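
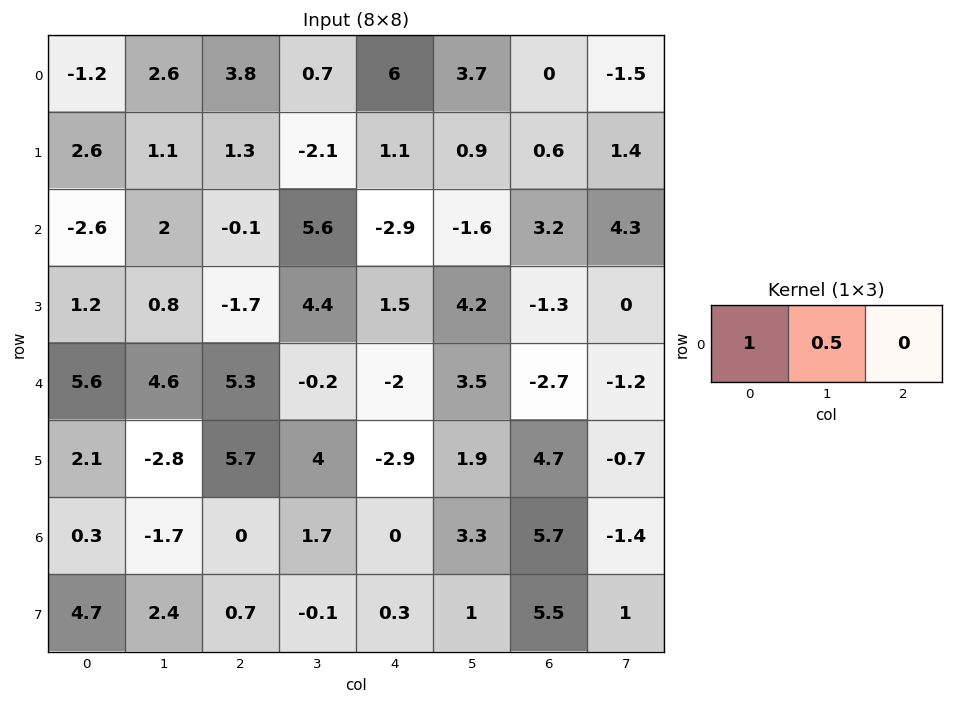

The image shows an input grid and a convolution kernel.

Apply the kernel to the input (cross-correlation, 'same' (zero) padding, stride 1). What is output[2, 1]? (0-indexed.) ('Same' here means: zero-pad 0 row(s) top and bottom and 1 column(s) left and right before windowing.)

-1.6

The receptive field on the zero-padded input at this output position is [-2.6 2 -0.1]. Elementwise product with the kernel and sum: -2.6·1 + 2·0.5.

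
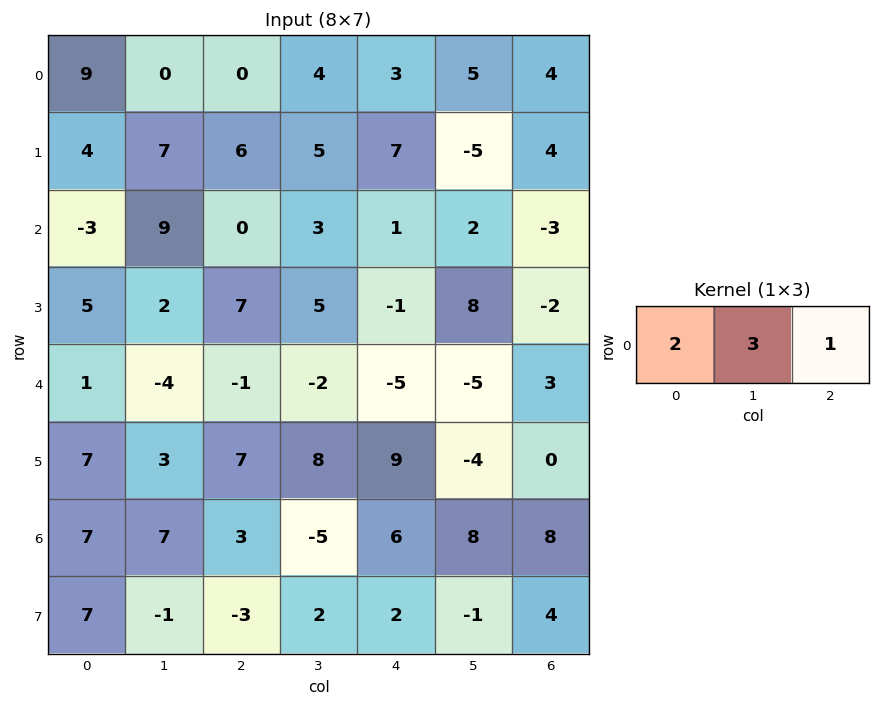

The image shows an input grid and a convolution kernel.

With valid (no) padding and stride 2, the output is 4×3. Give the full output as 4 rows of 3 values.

18 15 25
21 10 5
-11 -13 -22
38 -3 44

Output[0,0]: The receptive field on the input at this output position is [9 0 0]. Elementwise product with the kernel and sum: 9·2 + 0·3 + 0·1.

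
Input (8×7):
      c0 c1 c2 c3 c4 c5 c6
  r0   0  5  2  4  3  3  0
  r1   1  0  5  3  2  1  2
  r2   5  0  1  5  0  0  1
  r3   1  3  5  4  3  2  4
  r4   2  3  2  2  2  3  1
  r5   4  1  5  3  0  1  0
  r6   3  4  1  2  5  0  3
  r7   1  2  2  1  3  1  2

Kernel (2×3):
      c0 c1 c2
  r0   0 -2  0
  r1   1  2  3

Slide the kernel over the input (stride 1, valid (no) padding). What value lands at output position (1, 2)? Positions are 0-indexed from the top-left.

5

The receptive field on the input at this output position is [5 3 2 / 1 5 0]. Elementwise product with the kernel and sum: 3·-2 + 1·1 + 5·2 + 0·3.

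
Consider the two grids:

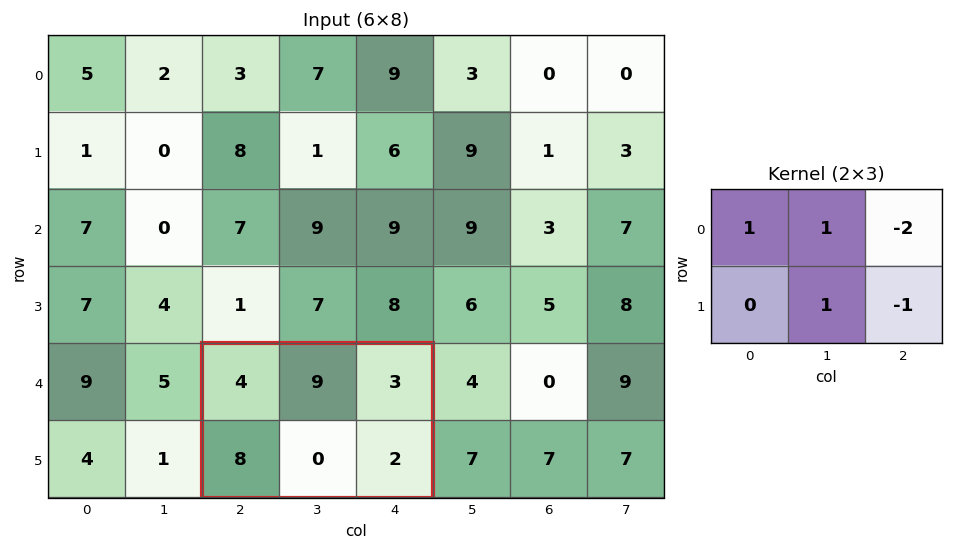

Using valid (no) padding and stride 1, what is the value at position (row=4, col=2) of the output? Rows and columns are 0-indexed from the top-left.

The receptive field on the input at this output position is [4 9 3 / 8 0 2]. Elementwise product with the kernel and sum: 4·1 + 9·1 + 3·-2 + 0·1 + 2·-1.

5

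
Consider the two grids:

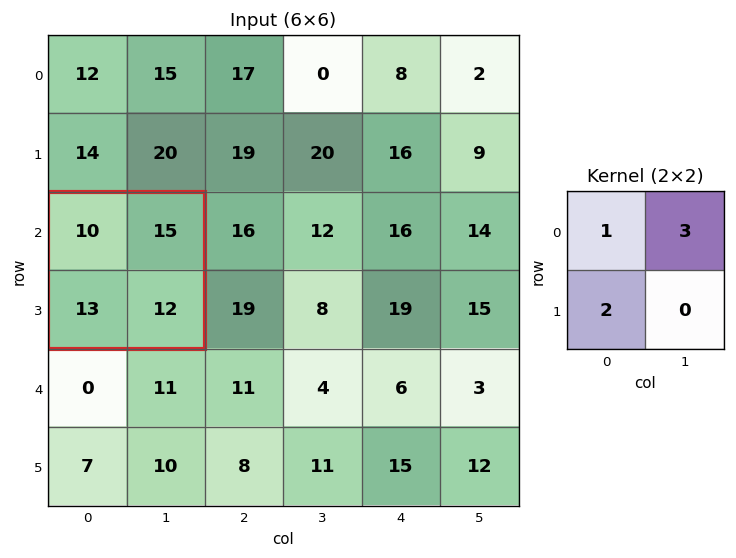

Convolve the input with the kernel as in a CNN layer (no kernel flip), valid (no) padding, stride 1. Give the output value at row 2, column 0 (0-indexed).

81

The receptive field on the input at this output position is [10 15 / 13 12]. Elementwise product with the kernel and sum: 10·1 + 15·3 + 13·2.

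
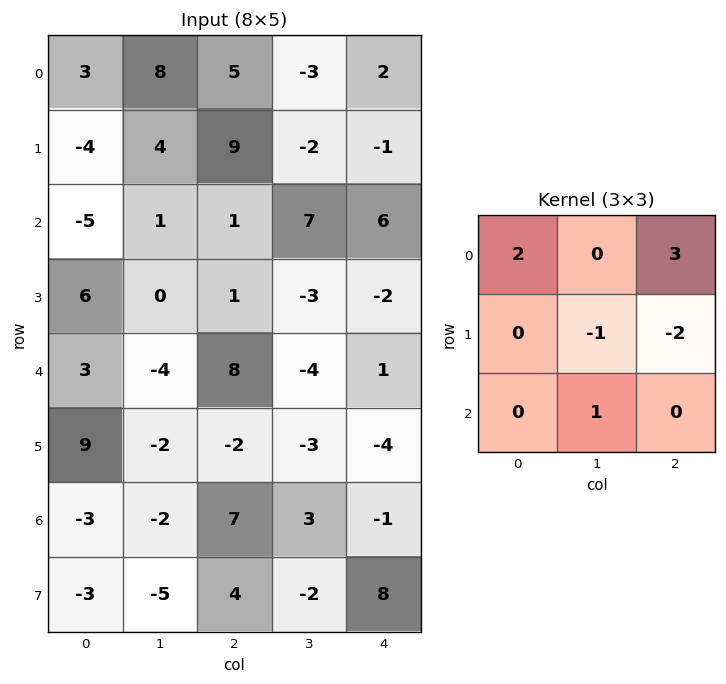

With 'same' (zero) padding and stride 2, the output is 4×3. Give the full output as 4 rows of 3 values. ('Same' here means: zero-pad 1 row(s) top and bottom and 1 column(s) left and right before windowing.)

-23 10 -3
21 -12 -12
14 -11 -11
-2 -22 3

Output[0,0]: The receptive field on the zero-padded input at this output position is [0 0 0 / 0 3 8 / 0 -4 4]. Elementwise product with the kernel and sum: 0·2 + 0·3 + 3·-1 + 8·-2 + -4·1.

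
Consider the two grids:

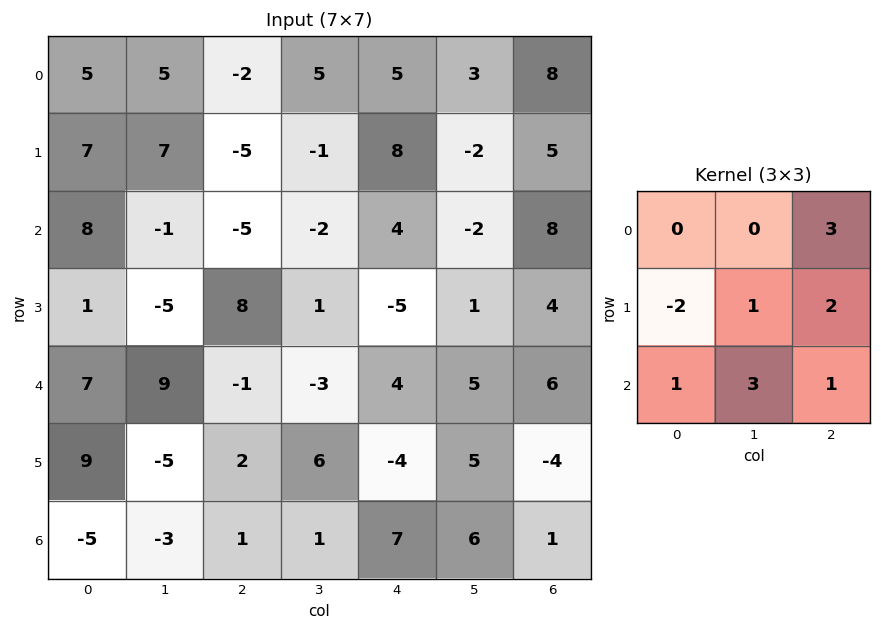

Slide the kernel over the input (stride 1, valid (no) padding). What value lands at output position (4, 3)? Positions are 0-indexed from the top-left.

37

The receptive field on the input at this output position is [-3 4 5 / 6 -4 5 / 1 7 6]. Elementwise product with the kernel and sum: 5·3 + 6·-2 + -4·1 + 5·2 + 1·1 + 7·3 + 6·1.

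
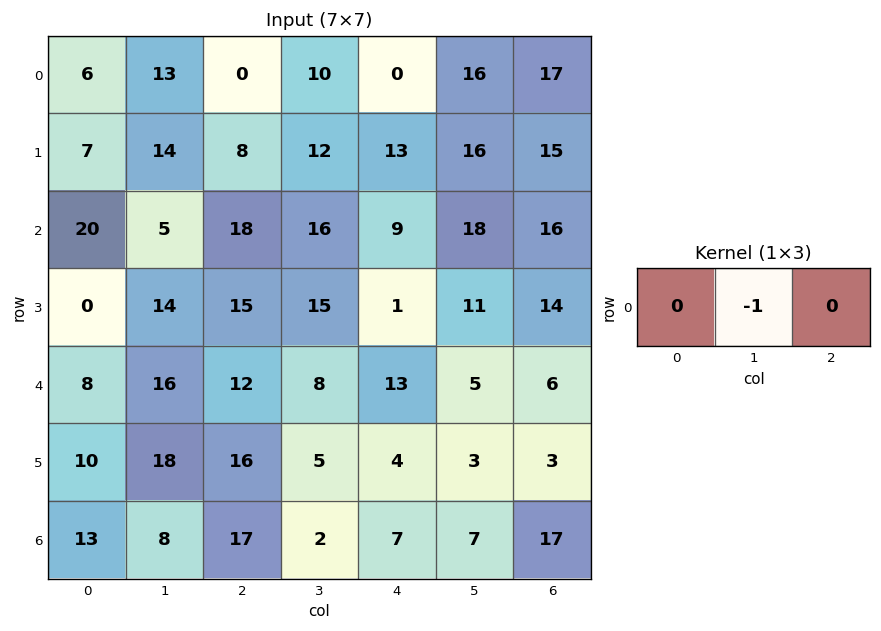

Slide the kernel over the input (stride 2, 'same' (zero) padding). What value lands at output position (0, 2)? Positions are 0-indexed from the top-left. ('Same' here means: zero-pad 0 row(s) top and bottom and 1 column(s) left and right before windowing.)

0

The receptive field on the zero-padded input at this output position is [10 0 16]. Elementwise product with the kernel and sum: 0·-1.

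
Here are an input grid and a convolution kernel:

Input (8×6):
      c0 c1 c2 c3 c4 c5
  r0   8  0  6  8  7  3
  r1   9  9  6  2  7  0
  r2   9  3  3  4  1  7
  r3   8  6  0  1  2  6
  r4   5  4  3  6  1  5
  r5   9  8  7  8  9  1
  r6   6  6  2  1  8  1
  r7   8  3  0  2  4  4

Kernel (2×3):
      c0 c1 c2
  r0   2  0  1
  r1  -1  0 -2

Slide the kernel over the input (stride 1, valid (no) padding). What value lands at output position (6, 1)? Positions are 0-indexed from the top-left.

6

The receptive field on the input at this output position is [6 2 1 / 3 0 2]. Elementwise product with the kernel and sum: 6·2 + 1·1 + 3·-1 + 2·-2.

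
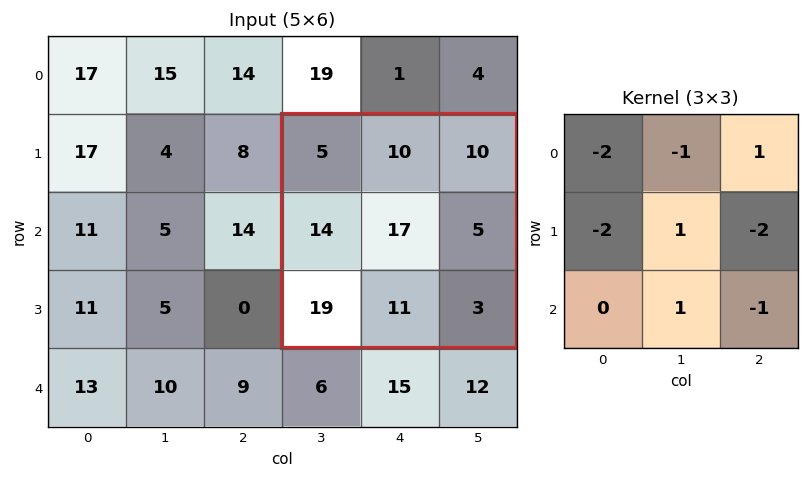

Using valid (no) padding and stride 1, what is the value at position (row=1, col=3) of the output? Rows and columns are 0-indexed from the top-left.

-23

The receptive field on the input at this output position is [5 10 10 / 14 17 5 / 19 11 3]. Elementwise product with the kernel and sum: 5·-2 + 10·-1 + 10·1 + 14·-2 + 17·1 + 5·-2 + 11·1 + 3·-1.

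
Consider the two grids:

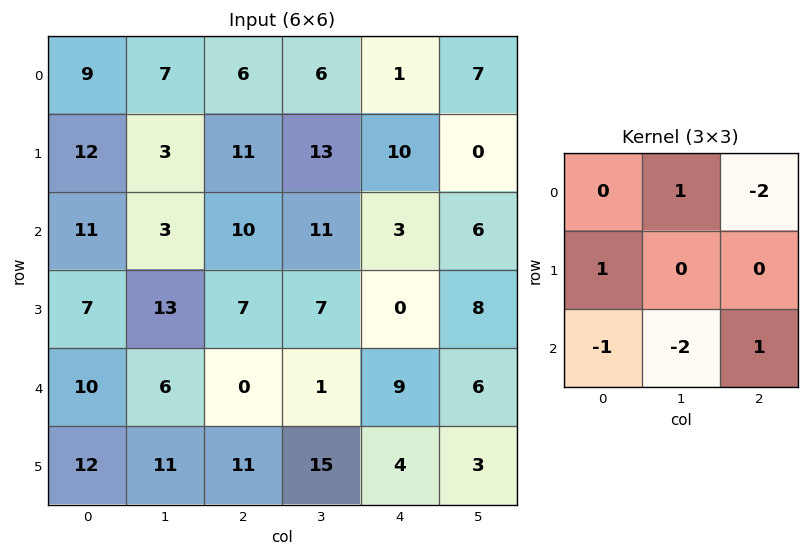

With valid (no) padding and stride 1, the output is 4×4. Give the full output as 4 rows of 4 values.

Output[0,0]: The receptive field on the input at this output position is [9 7 6 / 12 3 11 / 11 3 10]. Elementwise product with the kernel and sum: 7·1 + 6·-2 + 12·1 + 11·-1 + 3·-2 + 10·1.

0 -15 -14 -11
-34 -32 -18 22
-32 -4 19 -15
-14 -19 -30 -35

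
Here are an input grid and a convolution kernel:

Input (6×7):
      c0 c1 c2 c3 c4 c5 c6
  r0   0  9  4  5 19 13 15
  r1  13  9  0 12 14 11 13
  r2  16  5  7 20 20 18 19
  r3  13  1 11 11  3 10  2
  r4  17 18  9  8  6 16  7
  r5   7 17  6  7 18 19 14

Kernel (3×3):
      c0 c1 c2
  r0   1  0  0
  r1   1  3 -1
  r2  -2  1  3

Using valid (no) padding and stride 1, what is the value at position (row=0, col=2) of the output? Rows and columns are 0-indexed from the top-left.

92

The receptive field on the input at this output position is [4 5 19 / 0 12 14 / 7 20 20]. Elementwise product with the kernel and sum: 4·1 + 0·1 + 12·3 + 14·-1 + 7·-2 + 20·1 + 20·3.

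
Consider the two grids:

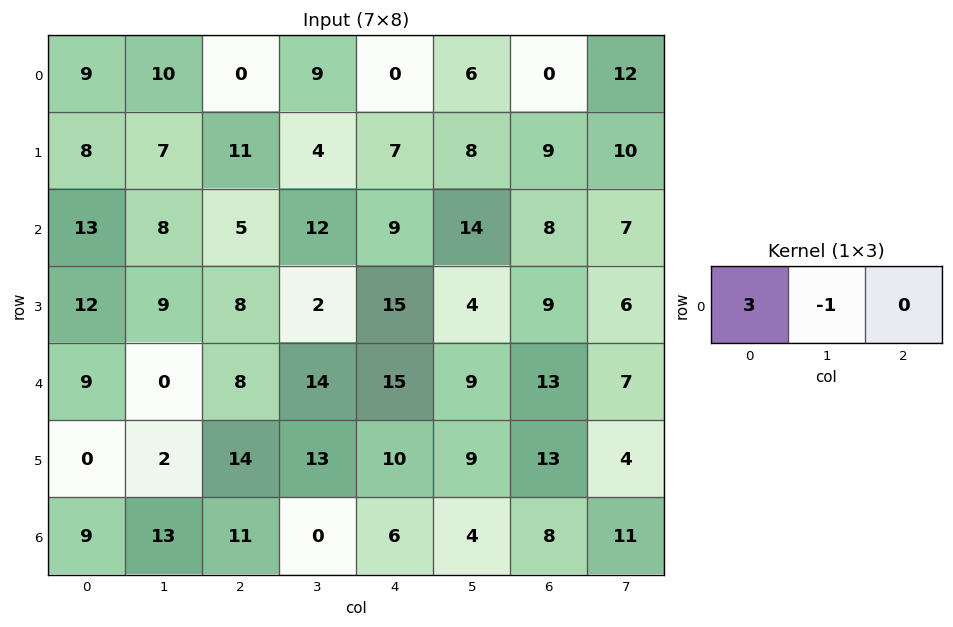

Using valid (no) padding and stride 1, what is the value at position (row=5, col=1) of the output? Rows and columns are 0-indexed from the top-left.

The receptive field on the input at this output position is [2 14 13]. Elementwise product with the kernel and sum: 2·3 + 14·-1.

-8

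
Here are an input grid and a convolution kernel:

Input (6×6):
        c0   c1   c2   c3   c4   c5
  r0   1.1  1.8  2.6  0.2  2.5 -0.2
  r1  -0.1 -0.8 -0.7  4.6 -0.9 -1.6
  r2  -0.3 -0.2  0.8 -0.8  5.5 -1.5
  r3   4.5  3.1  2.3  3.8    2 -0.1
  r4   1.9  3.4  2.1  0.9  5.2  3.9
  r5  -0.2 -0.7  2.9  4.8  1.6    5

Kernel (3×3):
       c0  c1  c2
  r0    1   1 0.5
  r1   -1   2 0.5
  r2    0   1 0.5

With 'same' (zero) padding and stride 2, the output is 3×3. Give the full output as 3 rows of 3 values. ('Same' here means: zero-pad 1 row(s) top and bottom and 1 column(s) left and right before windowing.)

Output[0,0]: The receptive field on the zero-padded input at this output position is [0 0 0 / 0 1.1 1.8 / 0 -0.1 -0.8]. Elementwise product with the kernel and sum: 0·1 + 0·1 + 0·0.5 + 0·-1 + 1.1·2 + 1.8·0.5 + -0.1·1 + -0.8·0.5.

2.6 5.1 3
4.85 6.4 15.9
11 13.85 21.3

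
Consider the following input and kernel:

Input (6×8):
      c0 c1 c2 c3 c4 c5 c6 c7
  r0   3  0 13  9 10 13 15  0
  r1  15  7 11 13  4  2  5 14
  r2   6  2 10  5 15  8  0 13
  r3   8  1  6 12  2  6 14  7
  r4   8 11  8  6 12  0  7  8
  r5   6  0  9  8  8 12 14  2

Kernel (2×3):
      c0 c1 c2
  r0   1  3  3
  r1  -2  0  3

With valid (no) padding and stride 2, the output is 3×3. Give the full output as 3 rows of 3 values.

Output[0,0]: The receptive field on the input at this output position is [3 0 13 / 15 7 11]. Elementwise product with the kernel and sum: 3·1 + 0·3 + 13·3 + 15·-2 + 11·3.
Output[0,1]: The receptive field on the input at this output position is [13 9 10 / 11 13 4]. Elementwise product with the kernel and sum: 13·1 + 9·3 + 10·3 + 11·-2 + 4·3.

45 60 101
44 64 77
80 68 59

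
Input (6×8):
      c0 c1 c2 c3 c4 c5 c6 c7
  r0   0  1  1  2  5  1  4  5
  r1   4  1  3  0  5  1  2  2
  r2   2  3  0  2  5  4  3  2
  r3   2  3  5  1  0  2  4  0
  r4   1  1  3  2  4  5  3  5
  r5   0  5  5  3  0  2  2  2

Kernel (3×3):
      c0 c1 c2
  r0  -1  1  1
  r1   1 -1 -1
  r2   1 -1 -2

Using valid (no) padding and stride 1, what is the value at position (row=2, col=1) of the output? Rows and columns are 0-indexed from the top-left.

The receptive field on the input at this output position is [3 0 2 / 3 5 1 / 1 3 2]. Elementwise product with the kernel and sum: 3·-1 + 0·1 + 2·1 + 3·1 + 5·-1 + 1·-1 + 1·1 + 3·-1 + 2·-2.

-10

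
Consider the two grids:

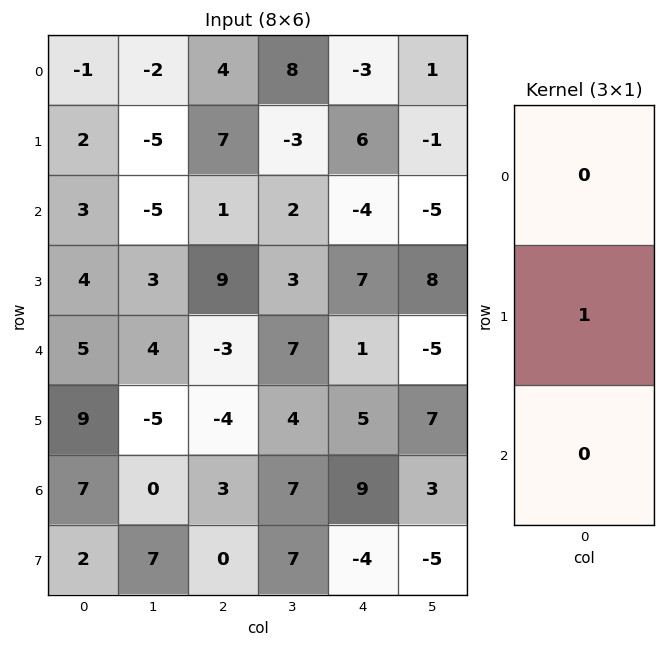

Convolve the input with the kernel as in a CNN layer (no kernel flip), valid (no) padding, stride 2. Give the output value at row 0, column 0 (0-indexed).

The receptive field on the input at this output position is [-1 / 2 / 3]. Elementwise product with the kernel and sum: 2·1.

2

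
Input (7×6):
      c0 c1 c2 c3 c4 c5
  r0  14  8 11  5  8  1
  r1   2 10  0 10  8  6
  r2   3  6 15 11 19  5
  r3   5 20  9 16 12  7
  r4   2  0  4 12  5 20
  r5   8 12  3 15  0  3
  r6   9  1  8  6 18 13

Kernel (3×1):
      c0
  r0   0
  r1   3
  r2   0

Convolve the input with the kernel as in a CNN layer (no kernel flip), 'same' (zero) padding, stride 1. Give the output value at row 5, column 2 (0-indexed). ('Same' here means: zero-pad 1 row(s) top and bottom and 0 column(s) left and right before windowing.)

9

The receptive field on the zero-padded input at this output position is [4 / 3 / 8]. Elementwise product with the kernel and sum: 3·3.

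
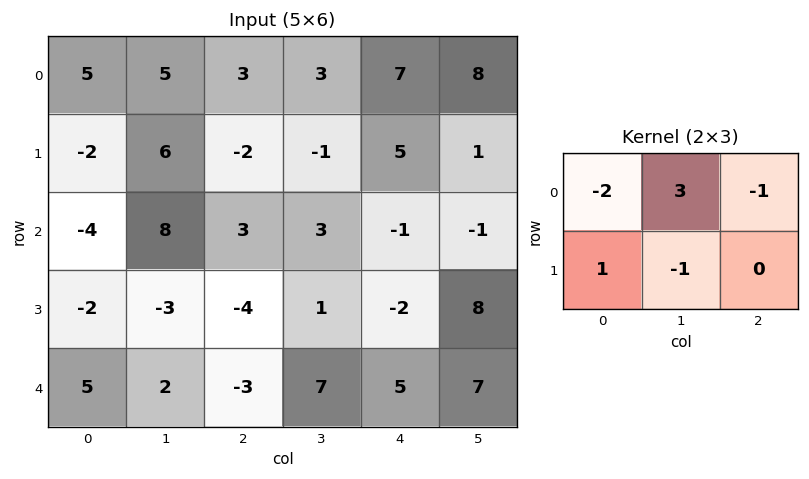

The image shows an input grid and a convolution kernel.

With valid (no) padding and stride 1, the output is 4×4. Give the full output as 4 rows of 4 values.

-6 4 -5 1
12 -12 -4 20
30 -9 -1 -5
2 -2 3 -14

Output[0,0]: The receptive field on the input at this output position is [5 5 3 / -2 6 -2]. Elementwise product with the kernel and sum: 5·-2 + 5·3 + 3·-1 + -2·1 + 6·-1.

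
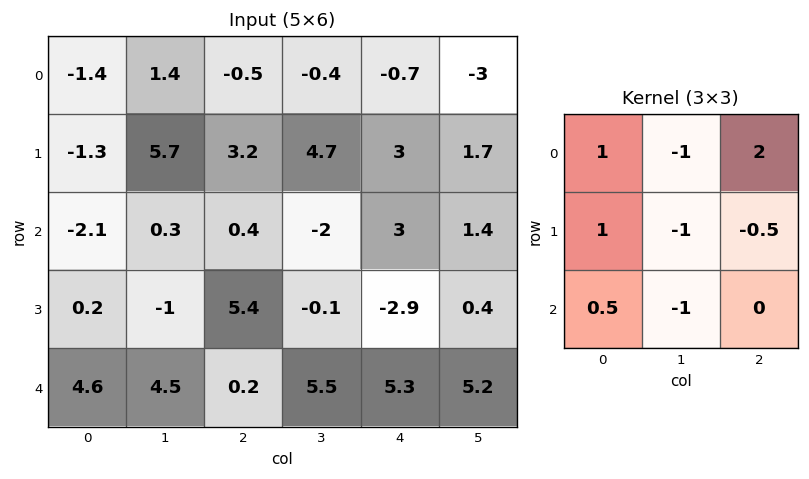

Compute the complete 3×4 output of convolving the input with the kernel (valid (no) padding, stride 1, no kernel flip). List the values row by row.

Output[0,0]: The receptive field on the input at this output position is [-1.4 1.4 -0.5 / -1.3 5.7 3.2 / -2.1 0.3 0.4]. Elementwise product with the kernel and sum: -1.4·1 + 1.4·-1 + -0.5·2 + -1.3·1 + 5.7·-1 + 3.2·-0.5 + -2.1·0.5 + 0.3·-1.
Output[0,1]: The receptive field on the input at this output position is [1.4 -0.5 -0.4 / 5.7 3.2 4.7 / 0.3 0.4 -2]. Elementwise product with the kernel and sum: 1.4·1 + -0.5·-1 + -0.4·2 + 5.7·1 + 3.2·-1 + 4.7·-0.5 + 0.3·0.5 + 0.4·-1.

-13.75 1 -2.3 -8.85
-2.1 6.9 8.2 2.25
-5.3 -8.4 9.95 -2.15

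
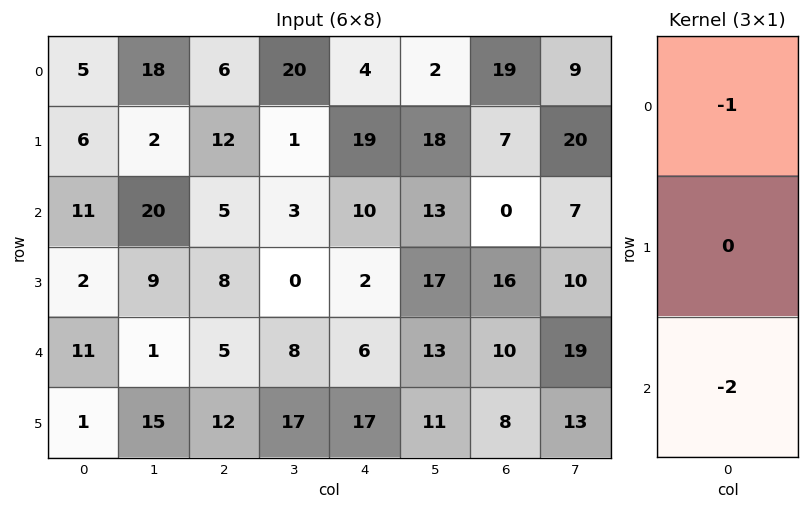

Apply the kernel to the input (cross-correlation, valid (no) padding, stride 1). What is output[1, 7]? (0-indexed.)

The receptive field on the input at this output position is [20 / 7 / 10]. Elementwise product with the kernel and sum: 20·-1 + 10·-2.

-40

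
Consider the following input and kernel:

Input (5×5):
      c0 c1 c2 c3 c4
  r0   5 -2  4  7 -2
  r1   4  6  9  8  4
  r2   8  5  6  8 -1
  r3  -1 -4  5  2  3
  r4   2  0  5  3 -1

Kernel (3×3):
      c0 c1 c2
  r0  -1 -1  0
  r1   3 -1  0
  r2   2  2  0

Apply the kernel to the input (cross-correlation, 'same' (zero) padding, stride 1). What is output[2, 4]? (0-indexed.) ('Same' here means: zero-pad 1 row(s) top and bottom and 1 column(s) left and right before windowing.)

The receptive field on the zero-padded input at this output position is [8 4 0 / 8 -1 0 / 2 3 0]. Elementwise product with the kernel and sum: 8·-1 + 4·-1 + 8·3 + -1·-1 + 2·2 + 3·2.

23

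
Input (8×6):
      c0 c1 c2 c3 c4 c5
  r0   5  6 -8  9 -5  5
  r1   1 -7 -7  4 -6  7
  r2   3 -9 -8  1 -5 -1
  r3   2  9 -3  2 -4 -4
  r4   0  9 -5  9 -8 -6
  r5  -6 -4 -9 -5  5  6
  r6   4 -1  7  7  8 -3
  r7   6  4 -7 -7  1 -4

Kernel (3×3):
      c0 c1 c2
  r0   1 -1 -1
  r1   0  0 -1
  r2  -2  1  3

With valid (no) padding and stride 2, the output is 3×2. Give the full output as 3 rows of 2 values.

Output[0,0]: The receptive field on the input at this output position is [5 6 -8 / 1 -7 -7 / 3 -9 -8]. Elementwise product with the kernel and sum: 5·1 + 6·-1 + -8·-1 + -7·-1 + 3·-2 + -9·1 + -8·3.

-25 -4
17 -5
17 6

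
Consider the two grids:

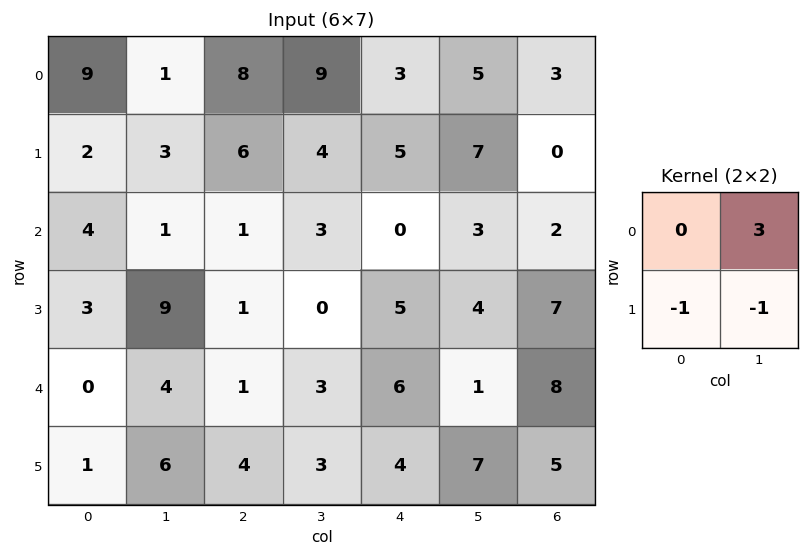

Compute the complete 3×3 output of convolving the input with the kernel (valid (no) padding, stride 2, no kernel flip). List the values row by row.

-2 17 3
-9 8 0
5 2 -8

Output[0,0]: The receptive field on the input at this output position is [9 1 / 2 3]. Elementwise product with the kernel and sum: 1·3 + 2·-1 + 3·-1.
Output[0,1]: The receptive field on the input at this output position is [8 9 / 6 4]. Elementwise product with the kernel and sum: 9·3 + 6·-1 + 4·-1.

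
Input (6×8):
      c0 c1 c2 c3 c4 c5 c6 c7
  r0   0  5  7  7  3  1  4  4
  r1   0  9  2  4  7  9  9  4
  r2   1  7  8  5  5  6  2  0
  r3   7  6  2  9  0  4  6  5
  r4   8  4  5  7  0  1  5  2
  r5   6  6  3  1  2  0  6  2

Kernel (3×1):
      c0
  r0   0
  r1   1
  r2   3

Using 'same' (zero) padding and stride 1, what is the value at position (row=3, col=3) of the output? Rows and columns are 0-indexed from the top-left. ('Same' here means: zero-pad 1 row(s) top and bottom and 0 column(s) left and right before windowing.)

The receptive field on the zero-padded input at this output position is [5 / 9 / 7]. Elementwise product with the kernel and sum: 9·1 + 7·3.

30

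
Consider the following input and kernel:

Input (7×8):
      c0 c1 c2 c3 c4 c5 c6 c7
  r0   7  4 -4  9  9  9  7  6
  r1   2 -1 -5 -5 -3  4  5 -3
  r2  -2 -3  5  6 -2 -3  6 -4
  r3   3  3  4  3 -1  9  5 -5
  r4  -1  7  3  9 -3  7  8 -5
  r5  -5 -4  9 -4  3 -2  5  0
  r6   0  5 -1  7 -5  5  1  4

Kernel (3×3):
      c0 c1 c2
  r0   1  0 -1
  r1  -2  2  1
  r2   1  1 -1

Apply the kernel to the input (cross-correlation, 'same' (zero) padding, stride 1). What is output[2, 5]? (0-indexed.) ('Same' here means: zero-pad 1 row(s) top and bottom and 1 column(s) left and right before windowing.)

-1

The receptive field on the zero-padded input at this output position is [-3 4 5 / -2 -3 6 / -1 9 5]. Elementwise product with the kernel and sum: -3·1 + 5·-1 + -2·-2 + -3·2 + 6·1 + -1·1 + 9·1 + 5·-1.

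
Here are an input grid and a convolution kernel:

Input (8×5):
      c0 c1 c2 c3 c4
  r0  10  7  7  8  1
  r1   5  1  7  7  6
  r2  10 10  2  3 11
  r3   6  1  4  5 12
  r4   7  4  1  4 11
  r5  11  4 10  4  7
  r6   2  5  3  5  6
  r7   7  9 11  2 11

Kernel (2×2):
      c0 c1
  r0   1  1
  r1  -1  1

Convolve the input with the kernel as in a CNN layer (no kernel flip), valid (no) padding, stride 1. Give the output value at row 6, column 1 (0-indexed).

10

The receptive field on the input at this output position is [5 3 / 9 11]. Elementwise product with the kernel and sum: 5·1 + 3·1 + 9·-1 + 11·1.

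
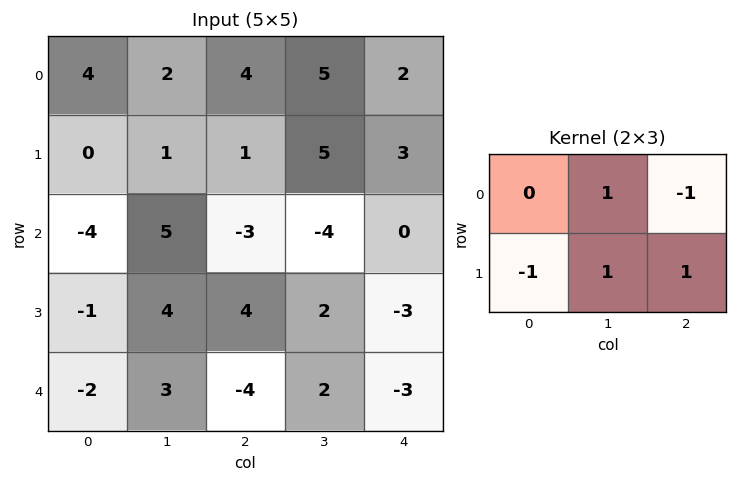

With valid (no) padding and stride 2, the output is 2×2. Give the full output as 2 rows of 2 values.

0 10
17 -9

Output[0,0]: The receptive field on the input at this output position is [4 2 4 / 0 1 1]. Elementwise product with the kernel and sum: 2·1 + 4·-1 + 0·-1 + 1·1 + 1·1.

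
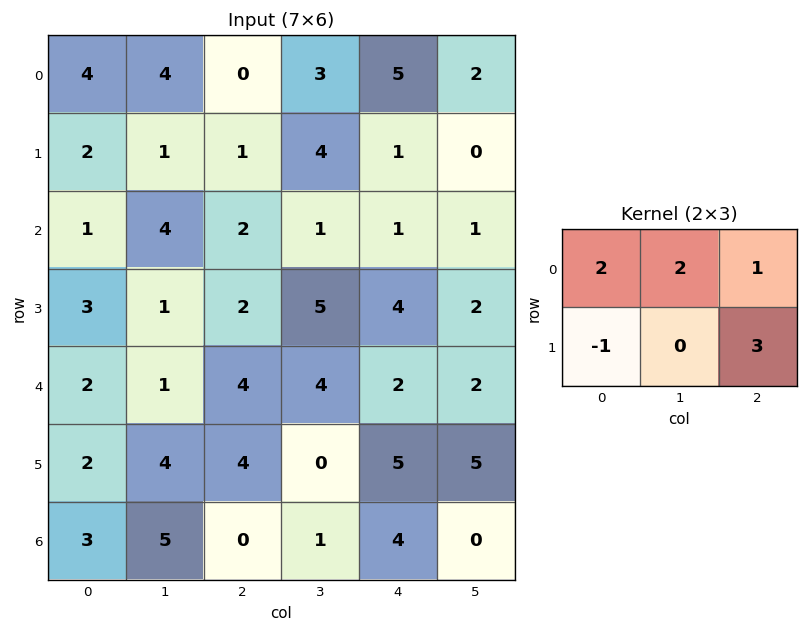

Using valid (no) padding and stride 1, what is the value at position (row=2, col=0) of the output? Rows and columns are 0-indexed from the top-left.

The receptive field on the input at this output position is [1 4 2 / 3 1 2]. Elementwise product with the kernel and sum: 1·2 + 4·2 + 2·1 + 3·-1 + 2·3.

15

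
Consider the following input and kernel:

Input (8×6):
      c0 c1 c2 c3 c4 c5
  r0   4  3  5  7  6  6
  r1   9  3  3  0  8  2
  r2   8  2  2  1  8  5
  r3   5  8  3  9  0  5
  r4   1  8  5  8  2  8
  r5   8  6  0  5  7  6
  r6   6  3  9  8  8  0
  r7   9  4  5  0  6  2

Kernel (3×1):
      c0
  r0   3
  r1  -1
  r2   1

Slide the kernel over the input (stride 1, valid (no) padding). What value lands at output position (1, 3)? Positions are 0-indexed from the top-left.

8

The receptive field on the input at this output position is [0 / 1 / 9]. Elementwise product with the kernel and sum: 0·3 + 1·-1 + 9·1.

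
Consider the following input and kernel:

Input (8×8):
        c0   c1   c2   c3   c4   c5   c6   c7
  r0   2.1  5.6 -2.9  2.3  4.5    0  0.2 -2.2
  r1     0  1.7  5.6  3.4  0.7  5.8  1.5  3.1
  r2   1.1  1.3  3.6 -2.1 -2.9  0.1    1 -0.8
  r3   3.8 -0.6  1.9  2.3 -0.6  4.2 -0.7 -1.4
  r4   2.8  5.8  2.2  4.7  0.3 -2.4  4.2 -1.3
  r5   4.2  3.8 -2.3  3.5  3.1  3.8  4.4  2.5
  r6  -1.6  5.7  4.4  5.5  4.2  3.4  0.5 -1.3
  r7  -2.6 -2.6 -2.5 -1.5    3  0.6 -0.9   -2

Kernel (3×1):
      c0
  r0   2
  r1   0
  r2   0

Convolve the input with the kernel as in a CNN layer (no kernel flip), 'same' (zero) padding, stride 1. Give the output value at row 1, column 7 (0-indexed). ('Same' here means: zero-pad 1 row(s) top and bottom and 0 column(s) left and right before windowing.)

-4.4

The receptive field on the zero-padded input at this output position is [-2.2 / 3.1 / -0.8]. Elementwise product with the kernel and sum: -2.2·2.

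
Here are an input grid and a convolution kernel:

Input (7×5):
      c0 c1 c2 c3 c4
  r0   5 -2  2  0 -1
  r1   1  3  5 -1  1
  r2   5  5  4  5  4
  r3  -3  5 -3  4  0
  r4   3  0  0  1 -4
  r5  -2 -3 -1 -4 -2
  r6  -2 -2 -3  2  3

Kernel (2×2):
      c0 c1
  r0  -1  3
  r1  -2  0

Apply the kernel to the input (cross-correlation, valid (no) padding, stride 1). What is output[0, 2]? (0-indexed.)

-12

The receptive field on the input at this output position is [2 0 / 5 -1]. Elementwise product with the kernel and sum: 2·-1 + 0·3 + 5·-2.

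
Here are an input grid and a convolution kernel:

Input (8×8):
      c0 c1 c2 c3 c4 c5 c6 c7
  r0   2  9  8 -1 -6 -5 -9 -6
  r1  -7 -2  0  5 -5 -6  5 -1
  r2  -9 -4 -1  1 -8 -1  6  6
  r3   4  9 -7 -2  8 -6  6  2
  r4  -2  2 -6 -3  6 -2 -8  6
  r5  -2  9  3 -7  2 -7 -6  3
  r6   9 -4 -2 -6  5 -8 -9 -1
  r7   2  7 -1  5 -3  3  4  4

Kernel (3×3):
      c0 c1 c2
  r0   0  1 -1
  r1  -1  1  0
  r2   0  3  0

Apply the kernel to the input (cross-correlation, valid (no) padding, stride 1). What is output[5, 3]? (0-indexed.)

The receptive field on the input at this output position is [-7 2 -7 / -6 5 -8 / 5 -3 3]. Elementwise product with the kernel and sum: 2·1 + -7·-1 + -6·-1 + 5·1 + -3·3.

11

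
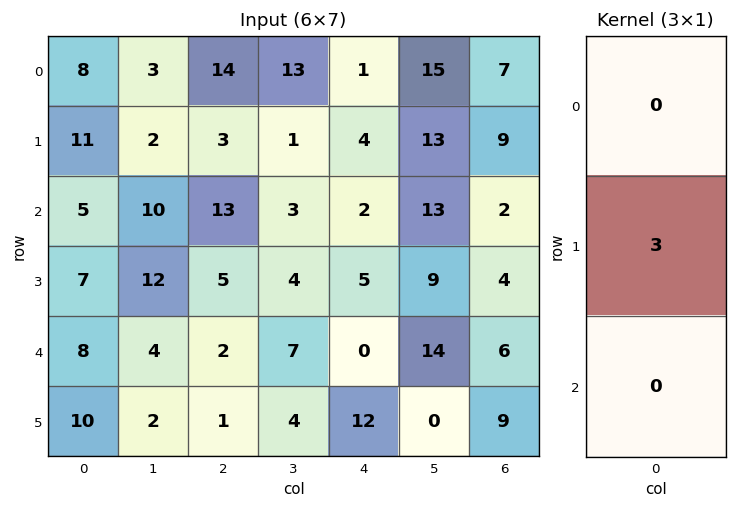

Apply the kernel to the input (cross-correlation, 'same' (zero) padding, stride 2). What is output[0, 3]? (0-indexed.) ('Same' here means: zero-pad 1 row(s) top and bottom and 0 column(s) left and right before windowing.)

The receptive field on the zero-padded input at this output position is [0 / 7 / 9]. Elementwise product with the kernel and sum: 7·3.

21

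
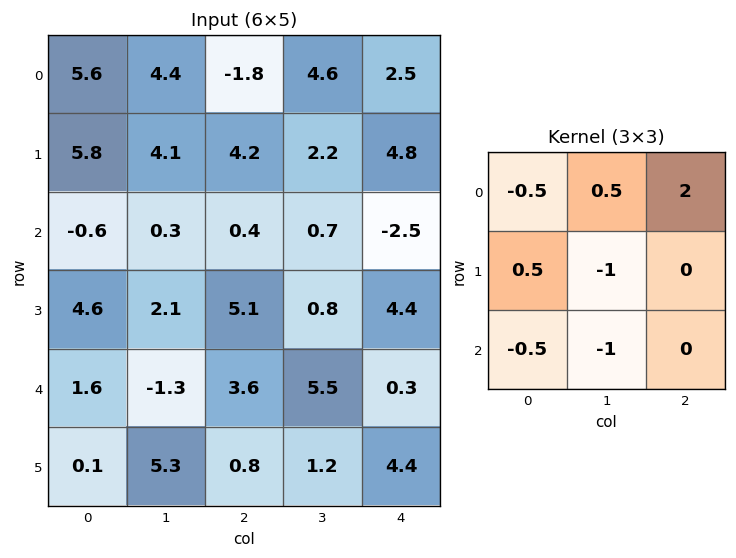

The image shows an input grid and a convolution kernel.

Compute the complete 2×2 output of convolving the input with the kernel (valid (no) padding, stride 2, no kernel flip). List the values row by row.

-5.4 7.2
1.95 -10.4

Output[0,0]: The receptive field on the input at this output position is [5.6 4.4 -1.8 / 5.8 4.1 4.2 / -0.6 0.3 0.4]. Elementwise product with the kernel and sum: 5.6·-0.5 + 4.4·0.5 + -1.8·2 + 5.8·0.5 + 4.1·-1 + -0.6·-0.5 + 0.3·-1.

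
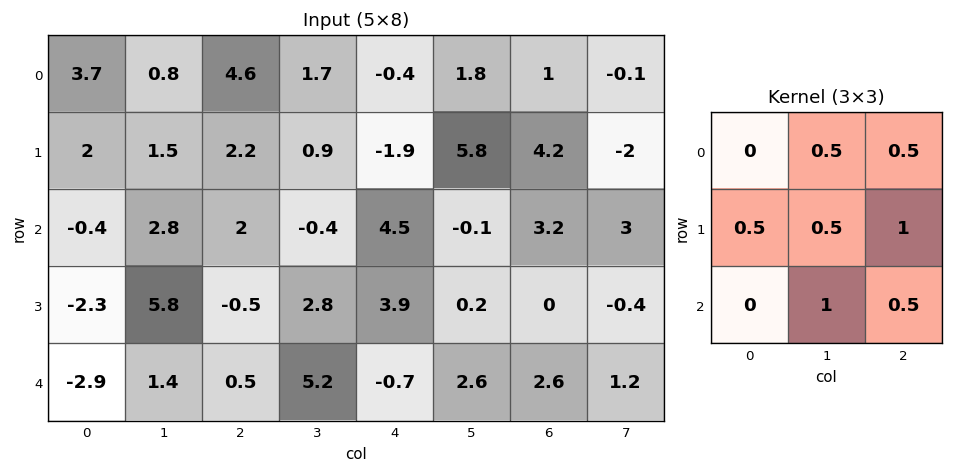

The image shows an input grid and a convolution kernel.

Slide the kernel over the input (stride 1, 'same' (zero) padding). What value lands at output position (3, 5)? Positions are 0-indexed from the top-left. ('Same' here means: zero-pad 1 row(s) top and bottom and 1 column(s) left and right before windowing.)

7.5

The receptive field on the zero-padded input at this output position is [4.5 -0.1 3.2 / 3.9 0.2 0 / -0.7 2.6 2.6]. Elementwise product with the kernel and sum: -0.1·0.5 + 3.2·0.5 + 3.9·0.5 + 0.2·0.5 + 0·1 + 2.6·1 + 2.6·0.5.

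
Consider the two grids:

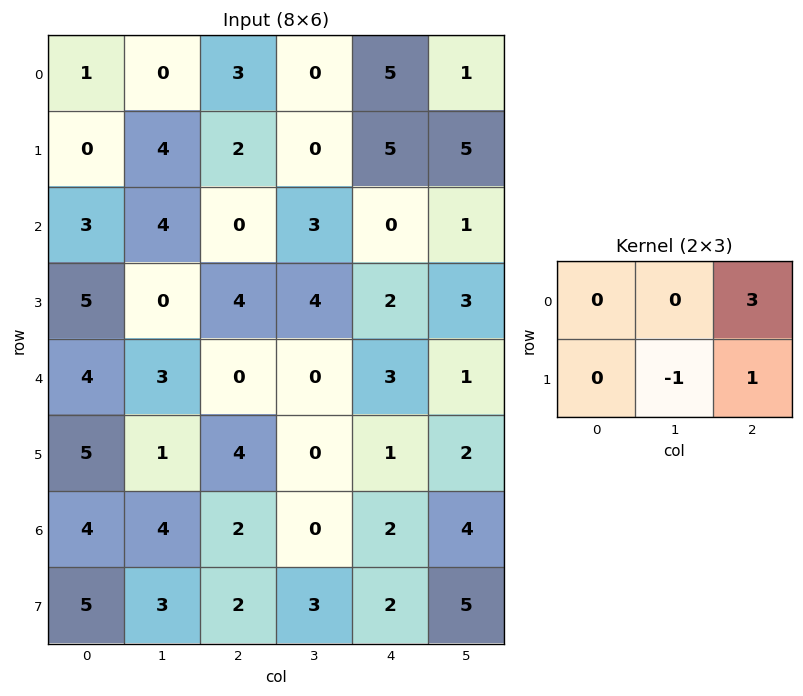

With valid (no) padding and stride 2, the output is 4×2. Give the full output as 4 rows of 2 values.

7 20
4 -2
3 10
5 5

Output[0,0]: The receptive field on the input at this output position is [1 0 3 / 0 4 2]. Elementwise product with the kernel and sum: 3·3 + 4·-1 + 2·1.
Output[0,1]: The receptive field on the input at this output position is [3 0 5 / 2 0 5]. Elementwise product with the kernel and sum: 5·3 + 0·-1 + 5·1.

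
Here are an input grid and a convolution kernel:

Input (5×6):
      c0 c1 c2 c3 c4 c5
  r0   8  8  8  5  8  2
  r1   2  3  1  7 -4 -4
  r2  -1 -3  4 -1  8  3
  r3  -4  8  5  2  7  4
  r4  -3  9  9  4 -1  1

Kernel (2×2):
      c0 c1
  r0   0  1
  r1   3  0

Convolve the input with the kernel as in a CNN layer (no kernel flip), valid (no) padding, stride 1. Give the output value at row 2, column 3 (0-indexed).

The receptive field on the input at this output position is [-1 8 / 2 7]. Elementwise product with the kernel and sum: 8·1 + 2·3.

14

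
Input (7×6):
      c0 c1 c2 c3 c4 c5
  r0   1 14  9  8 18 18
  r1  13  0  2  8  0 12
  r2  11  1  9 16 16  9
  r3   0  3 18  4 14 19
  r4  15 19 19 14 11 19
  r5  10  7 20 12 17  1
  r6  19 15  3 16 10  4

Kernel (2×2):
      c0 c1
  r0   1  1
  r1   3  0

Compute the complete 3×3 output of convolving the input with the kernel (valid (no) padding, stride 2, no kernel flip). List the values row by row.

54 23 36
12 79 67
64 93 81

Output[0,0]: The receptive field on the input at this output position is [1 14 / 13 0]. Elementwise product with the kernel and sum: 1·1 + 14·1 + 13·3.
Output[0,1]: The receptive field on the input at this output position is [9 8 / 2 8]. Elementwise product with the kernel and sum: 9·1 + 8·1 + 2·3.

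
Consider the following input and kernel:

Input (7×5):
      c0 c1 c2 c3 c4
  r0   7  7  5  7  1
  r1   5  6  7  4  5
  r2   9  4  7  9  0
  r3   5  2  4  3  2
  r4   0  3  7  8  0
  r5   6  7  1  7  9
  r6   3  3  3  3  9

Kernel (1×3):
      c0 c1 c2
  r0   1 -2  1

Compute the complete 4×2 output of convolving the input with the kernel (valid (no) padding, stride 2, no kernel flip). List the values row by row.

Output[0,0]: The receptive field on the input at this output position is [7 7 5]. Elementwise product with the kernel and sum: 7·1 + 7·-2 + 5·1.

-2 -8
8 -11
1 -9
0 6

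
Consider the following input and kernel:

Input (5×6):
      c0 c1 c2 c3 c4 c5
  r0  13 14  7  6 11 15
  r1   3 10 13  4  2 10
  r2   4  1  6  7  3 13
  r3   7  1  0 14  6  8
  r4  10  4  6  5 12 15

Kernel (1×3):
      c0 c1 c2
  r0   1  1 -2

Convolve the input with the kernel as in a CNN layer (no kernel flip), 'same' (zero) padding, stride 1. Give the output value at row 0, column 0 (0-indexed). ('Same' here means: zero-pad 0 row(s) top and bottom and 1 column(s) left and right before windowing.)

The receptive field on the zero-padded input at this output position is [0 13 14]. Elementwise product with the kernel and sum: 0·1 + 13·1 + 14·-2.

-15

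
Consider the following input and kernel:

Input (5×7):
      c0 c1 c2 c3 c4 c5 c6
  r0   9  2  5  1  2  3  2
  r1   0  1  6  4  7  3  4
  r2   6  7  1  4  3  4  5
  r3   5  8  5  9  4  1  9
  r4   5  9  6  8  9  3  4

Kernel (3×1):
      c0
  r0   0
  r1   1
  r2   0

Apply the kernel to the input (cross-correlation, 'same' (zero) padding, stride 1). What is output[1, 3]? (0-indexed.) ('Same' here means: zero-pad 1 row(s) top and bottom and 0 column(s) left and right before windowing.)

The receptive field on the zero-padded input at this output position is [1 / 4 / 4]. Elementwise product with the kernel and sum: 4·1.

4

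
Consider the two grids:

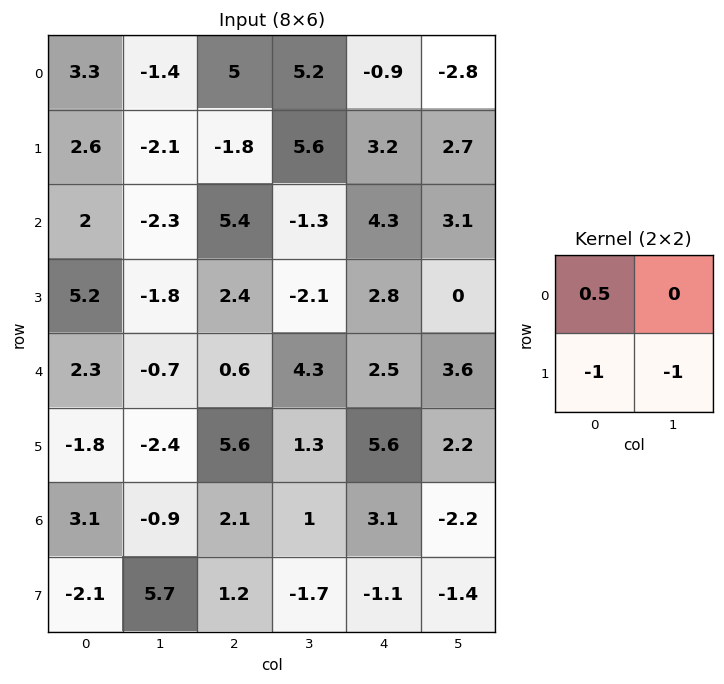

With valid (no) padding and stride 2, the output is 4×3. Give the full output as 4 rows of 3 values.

Output[0,0]: The receptive field on the input at this output position is [3.3 -1.4 / 2.6 -2.1]. Elementwise product with the kernel and sum: 3.3·0.5 + 2.6·-1 + -2.1·-1.
Output[0,1]: The receptive field on the input at this output position is [5 5.2 / -1.8 5.6]. Elementwise product with the kernel and sum: 5·0.5 + -1.8·-1 + 5.6·-1.

1.15 -1.3 -6.35
-2.4 2.4 -0.65
5.35 -6.6 -6.55
-2.05 1.55 4.05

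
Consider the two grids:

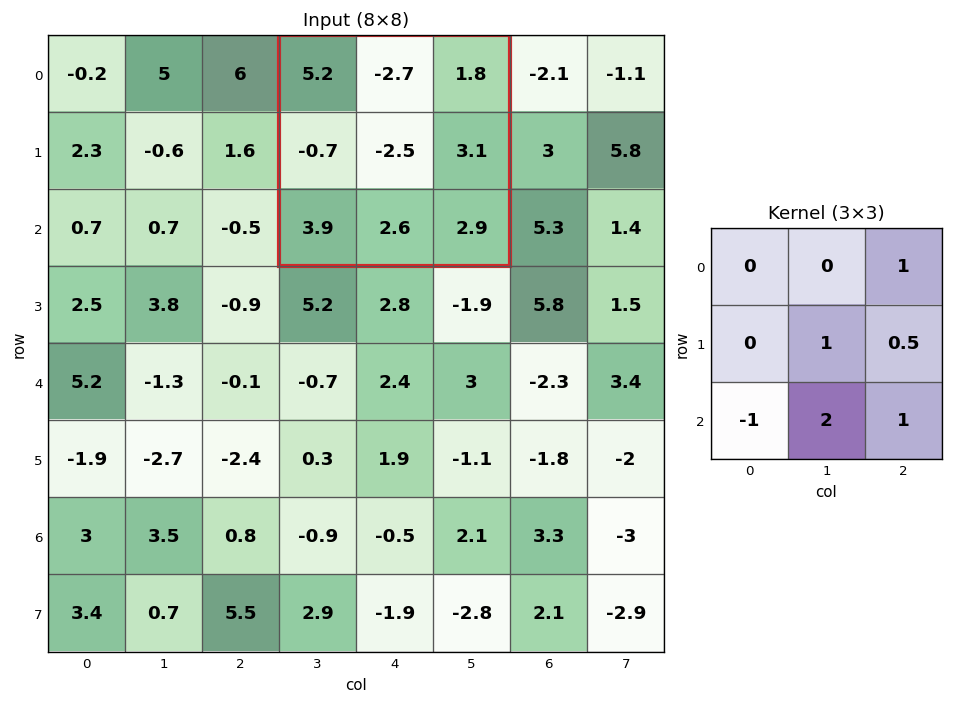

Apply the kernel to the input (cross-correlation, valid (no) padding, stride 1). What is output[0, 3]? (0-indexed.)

5.05

The receptive field on the input at this output position is [5.2 -2.7 1.8 / -0.7 -2.5 3.1 / 3.9 2.6 2.9]. Elementwise product with the kernel and sum: 1.8·1 + -2.5·1 + 3.1·0.5 + 3.9·-1 + 2.6·2 + 2.9·1.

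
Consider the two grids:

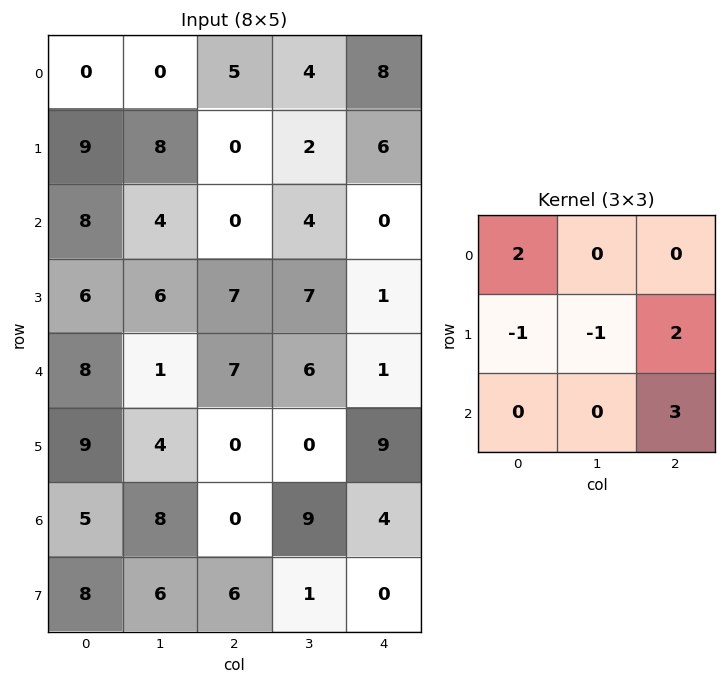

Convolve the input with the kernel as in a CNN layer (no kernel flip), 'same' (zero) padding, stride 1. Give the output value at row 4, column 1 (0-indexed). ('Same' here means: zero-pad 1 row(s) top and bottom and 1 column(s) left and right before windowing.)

The receptive field on the zero-padded input at this output position is [6 6 7 / 8 1 7 / 9 4 0]. Elementwise product with the kernel and sum: 6·2 + 8·-1 + 1·-1 + 7·2 + 0·3.

17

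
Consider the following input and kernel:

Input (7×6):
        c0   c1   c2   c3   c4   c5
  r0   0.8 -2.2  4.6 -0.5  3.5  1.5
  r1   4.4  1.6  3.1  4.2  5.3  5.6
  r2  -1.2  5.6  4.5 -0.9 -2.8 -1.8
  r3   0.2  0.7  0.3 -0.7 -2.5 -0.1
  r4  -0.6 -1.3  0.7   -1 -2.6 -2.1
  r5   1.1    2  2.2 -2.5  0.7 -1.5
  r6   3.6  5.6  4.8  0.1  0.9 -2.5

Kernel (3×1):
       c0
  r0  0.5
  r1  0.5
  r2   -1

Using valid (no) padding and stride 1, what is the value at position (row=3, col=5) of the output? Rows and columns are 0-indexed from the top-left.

The receptive field on the input at this output position is [-0.1 / -2.1 / -1.5]. Elementwise product with the kernel and sum: -0.1·0.5 + -2.1·0.5 + -1.5·-1.

0.4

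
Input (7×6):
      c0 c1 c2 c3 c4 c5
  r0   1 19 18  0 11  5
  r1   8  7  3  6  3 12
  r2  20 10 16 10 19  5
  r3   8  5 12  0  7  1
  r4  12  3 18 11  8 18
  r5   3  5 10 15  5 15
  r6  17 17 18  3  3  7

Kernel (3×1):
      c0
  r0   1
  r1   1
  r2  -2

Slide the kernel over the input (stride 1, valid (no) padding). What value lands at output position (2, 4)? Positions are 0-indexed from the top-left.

The receptive field on the input at this output position is [19 / 7 / 8]. Elementwise product with the kernel and sum: 19·1 + 7·1 + 8·-2.

10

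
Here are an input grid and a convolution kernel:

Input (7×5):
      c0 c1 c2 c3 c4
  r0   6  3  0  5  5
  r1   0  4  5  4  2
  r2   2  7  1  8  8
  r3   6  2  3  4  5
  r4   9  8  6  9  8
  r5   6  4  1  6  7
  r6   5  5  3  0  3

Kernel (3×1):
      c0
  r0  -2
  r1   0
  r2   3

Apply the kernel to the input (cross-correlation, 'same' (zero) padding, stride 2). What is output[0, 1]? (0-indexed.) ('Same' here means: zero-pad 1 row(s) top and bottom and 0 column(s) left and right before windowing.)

The receptive field on the zero-padded input at this output position is [0 / 0 / 5]. Elementwise product with the kernel and sum: 0·-2 + 5·3.

15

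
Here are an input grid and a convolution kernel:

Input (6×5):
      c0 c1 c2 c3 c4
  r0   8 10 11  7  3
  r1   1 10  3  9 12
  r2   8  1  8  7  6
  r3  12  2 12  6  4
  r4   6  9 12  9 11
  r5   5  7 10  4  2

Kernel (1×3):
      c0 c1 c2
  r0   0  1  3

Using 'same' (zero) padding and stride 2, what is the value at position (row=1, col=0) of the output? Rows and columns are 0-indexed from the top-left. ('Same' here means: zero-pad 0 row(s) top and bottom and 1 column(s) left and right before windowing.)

11

The receptive field on the zero-padded input at this output position is [0 8 1]. Elementwise product with the kernel and sum: 8·1 + 1·3.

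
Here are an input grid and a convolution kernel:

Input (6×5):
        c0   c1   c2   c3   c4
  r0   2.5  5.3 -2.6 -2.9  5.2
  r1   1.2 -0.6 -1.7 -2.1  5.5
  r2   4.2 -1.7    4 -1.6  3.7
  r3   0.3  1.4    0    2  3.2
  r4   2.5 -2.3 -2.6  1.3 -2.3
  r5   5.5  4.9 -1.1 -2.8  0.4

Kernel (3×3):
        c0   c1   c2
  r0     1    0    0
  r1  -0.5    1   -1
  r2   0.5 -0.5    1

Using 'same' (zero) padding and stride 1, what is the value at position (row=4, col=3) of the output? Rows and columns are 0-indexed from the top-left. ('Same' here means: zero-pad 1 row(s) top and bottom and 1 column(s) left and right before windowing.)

6.15

The receptive field on the zero-padded input at this output position is [0 2 3.2 / -2.6 1.3 -2.3 / -1.1 -2.8 0.4]. Elementwise product with the kernel and sum: 0·1 + -2.6·-0.5 + 1.3·1 + -2.3·-1 + -1.1·0.5 + -2.8·-0.5 + 0.4·1.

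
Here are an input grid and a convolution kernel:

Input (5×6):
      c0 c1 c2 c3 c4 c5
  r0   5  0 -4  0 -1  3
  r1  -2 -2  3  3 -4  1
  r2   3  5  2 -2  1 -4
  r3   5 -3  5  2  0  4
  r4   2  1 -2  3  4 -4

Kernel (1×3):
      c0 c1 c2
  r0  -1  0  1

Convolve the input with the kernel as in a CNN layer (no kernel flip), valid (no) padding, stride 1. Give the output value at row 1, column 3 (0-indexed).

The receptive field on the input at this output position is [3 -4 1]. Elementwise product with the kernel and sum: 3·-1 + 1·1.

-2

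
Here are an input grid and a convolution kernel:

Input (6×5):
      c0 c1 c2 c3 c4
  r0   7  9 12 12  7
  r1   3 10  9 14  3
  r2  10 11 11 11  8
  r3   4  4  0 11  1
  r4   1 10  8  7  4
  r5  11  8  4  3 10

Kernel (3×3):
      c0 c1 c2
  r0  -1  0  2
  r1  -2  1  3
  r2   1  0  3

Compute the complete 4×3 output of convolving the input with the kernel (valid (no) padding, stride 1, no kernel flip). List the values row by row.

91 90 42
43 77 13
33 67 39
51 44 39

Output[0,0]: The receptive field on the input at this output position is [7 9 12 / 3 10 9 / 10 11 11]. Elementwise product with the kernel and sum: 7·-1 + 12·2 + 3·-2 + 10·1 + 9·3 + 10·1 + 11·3.
Output[0,1]: The receptive field on the input at this output position is [9 12 12 / 10 9 14 / 11 11 11]. Elementwise product with the kernel and sum: 9·-1 + 12·2 + 10·-2 + 9·1 + 14·3 + 11·1 + 11·3.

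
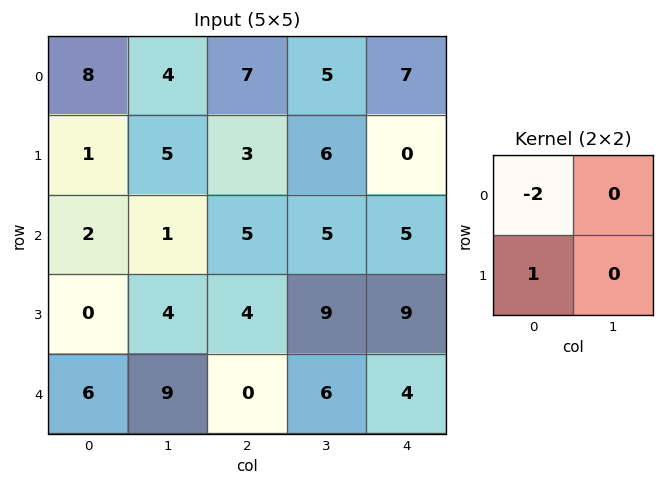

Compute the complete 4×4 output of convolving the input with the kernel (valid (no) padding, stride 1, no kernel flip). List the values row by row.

-15 -3 -11 -4
0 -9 -1 -7
-4 2 -6 -1
6 1 -8 -12

Output[0,0]: The receptive field on the input at this output position is [8 4 / 1 5]. Elementwise product with the kernel and sum: 8·-2 + 1·1.
Output[0,1]: The receptive field on the input at this output position is [4 7 / 5 3]. Elementwise product with the kernel and sum: 4·-2 + 5·1.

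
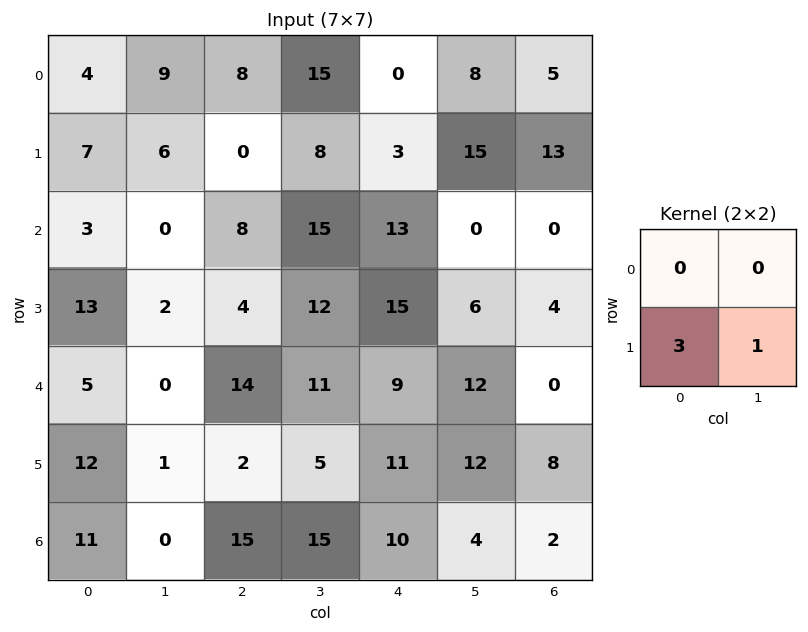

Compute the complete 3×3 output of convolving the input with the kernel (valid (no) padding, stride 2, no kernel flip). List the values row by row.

Output[0,0]: The receptive field on the input at this output position is [4 9 / 7 6]. Elementwise product with the kernel and sum: 7·3 + 6·1.
Output[0,1]: The receptive field on the input at this output position is [8 15 / 0 8]. Elementwise product with the kernel and sum: 0·3 + 8·1.

27 8 24
41 24 51
37 11 45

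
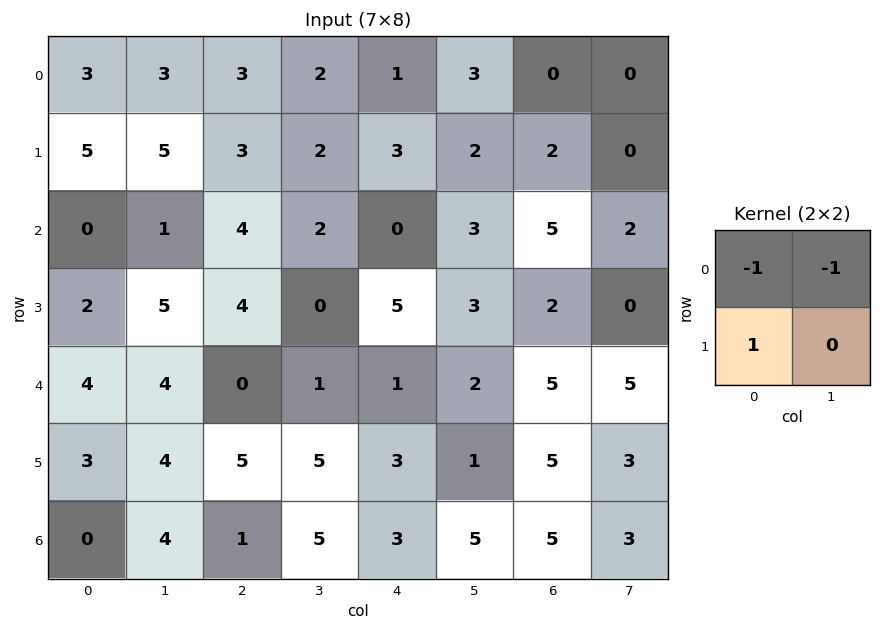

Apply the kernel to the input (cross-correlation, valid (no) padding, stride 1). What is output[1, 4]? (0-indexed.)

-5

The receptive field on the input at this output position is [3 2 / 0 3]. Elementwise product with the kernel and sum: 3·-1 + 2·-1 + 0·1.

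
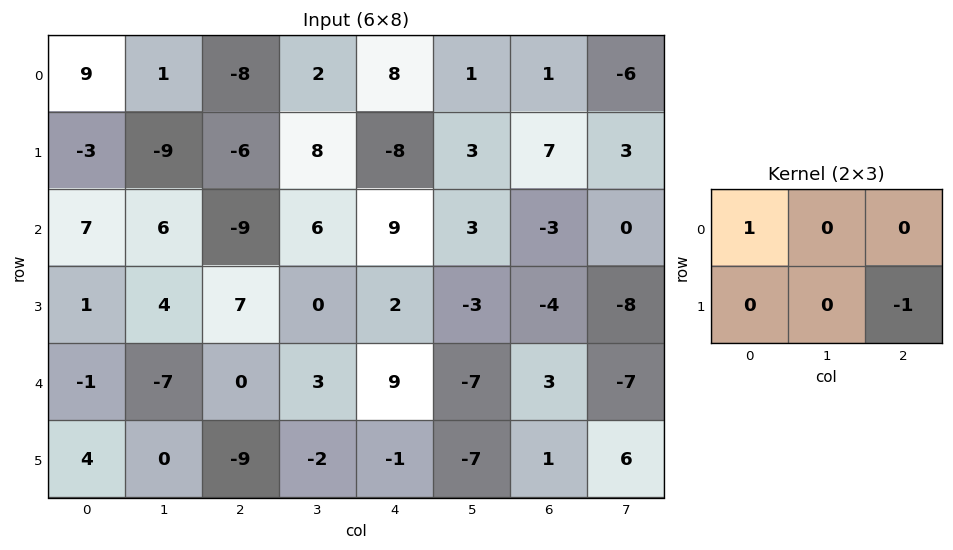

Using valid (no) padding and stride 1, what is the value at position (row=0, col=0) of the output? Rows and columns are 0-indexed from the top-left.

15

The receptive field on the input at this output position is [9 1 -8 / -3 -9 -6]. Elementwise product with the kernel and sum: 9·1 + -6·-1.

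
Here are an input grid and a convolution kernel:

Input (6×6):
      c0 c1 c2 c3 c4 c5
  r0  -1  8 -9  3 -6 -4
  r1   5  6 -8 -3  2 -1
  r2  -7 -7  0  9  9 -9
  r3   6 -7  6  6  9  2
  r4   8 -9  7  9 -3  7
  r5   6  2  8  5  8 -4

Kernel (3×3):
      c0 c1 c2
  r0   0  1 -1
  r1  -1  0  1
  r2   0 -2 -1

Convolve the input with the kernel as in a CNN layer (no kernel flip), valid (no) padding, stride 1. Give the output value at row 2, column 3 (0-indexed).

13

The receptive field on the input at this output position is [9 9 -9 / 6 9 2 / 9 -3 7]. Elementwise product with the kernel and sum: 9·1 + -9·-1 + 6·-1 + 2·1 + -3·-2 + 7·-1.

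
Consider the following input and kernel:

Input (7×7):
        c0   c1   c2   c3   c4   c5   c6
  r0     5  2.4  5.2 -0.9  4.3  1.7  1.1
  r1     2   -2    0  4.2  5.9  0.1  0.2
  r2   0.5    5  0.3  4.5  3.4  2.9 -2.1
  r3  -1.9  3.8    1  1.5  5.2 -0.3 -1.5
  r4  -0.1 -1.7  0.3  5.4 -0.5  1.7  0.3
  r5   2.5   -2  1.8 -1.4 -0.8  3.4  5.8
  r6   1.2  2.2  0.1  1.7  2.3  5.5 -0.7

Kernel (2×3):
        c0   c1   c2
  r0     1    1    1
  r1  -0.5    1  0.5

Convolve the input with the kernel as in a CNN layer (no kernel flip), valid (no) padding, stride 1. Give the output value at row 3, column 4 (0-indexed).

The receptive field on the input at this output position is [5.2 -0.3 -1.5 / -0.5 1.7 0.3]. Elementwise product with the kernel and sum: 5.2·1 + -0.3·1 + -1.5·1 + -0.5·-0.5 + 1.7·1 + 0.3·0.5.

5.5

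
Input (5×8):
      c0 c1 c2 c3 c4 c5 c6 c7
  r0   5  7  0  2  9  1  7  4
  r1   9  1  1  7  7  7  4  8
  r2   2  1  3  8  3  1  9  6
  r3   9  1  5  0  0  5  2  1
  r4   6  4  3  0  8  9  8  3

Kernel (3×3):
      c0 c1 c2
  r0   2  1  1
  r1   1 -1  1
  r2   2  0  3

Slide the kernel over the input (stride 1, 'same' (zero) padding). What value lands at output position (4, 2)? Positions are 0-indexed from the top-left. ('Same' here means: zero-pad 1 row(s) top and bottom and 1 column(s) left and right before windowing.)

The receptive field on the zero-padded input at this output position is [1 5 0 / 4 3 0 / 0 0 0]. Elementwise product with the kernel and sum: 1·2 + 5·1 + 0·1 + 4·1 + 3·-1 + 0·1 + 0·2 + 0·3.

8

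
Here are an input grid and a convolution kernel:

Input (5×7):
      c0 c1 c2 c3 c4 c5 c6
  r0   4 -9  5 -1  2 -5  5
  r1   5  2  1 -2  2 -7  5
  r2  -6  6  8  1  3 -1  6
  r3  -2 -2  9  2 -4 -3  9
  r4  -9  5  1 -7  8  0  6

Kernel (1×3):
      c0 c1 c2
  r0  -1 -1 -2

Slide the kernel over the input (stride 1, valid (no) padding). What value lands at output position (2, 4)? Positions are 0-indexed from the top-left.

The receptive field on the input at this output position is [3 -1 6]. Elementwise product with the kernel and sum: 3·-1 + -1·-1 + 6·-2.

-14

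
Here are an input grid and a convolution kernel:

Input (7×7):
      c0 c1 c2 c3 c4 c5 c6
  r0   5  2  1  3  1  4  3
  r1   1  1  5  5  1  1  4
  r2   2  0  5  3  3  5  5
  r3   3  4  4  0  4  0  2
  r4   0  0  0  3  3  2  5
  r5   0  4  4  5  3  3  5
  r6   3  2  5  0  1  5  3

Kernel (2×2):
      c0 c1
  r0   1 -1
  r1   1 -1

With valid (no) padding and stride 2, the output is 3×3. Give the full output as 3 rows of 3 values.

Output[0,0]: The receptive field on the input at this output position is [5 2 / 1 1]. Elementwise product with the kernel and sum: 5·1 + 2·-1 + 1·1 + 1·-1.
Output[0,1]: The receptive field on the input at this output position is [1 3 / 5 5]. Elementwise product with the kernel and sum: 1·1 + 3·-1 + 5·1 + 5·-1.

3 -2 -3
1 6 2
-4 -4 1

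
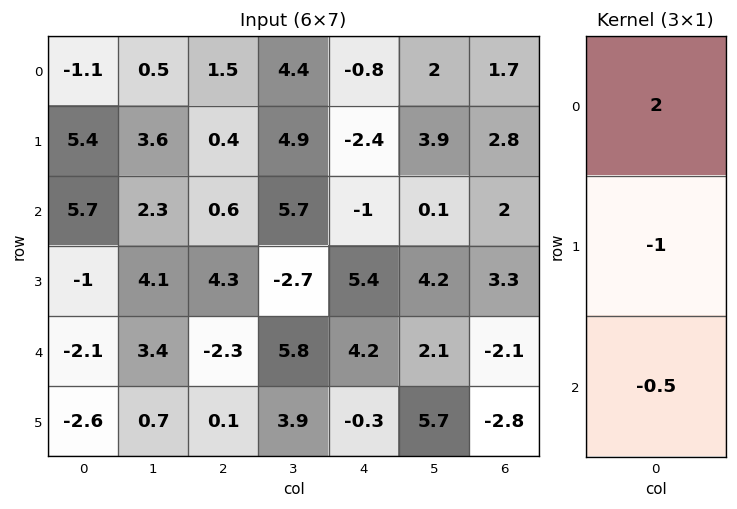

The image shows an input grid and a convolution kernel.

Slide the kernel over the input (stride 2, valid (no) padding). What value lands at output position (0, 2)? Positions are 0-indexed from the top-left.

The receptive field on the input at this output position is [-0.8 / -2.4 / -1]. Elementwise product with the kernel and sum: -0.8·2 + -2.4·-1 + -1·-0.5.

1.3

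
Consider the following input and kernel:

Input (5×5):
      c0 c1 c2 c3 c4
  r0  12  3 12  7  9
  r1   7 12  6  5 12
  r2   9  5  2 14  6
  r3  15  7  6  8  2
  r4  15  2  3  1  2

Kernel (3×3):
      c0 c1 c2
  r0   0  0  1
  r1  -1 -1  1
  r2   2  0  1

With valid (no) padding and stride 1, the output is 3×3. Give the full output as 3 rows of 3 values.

19 18 20
30 34 16
19 14 2

Output[0,0]: The receptive field on the input at this output position is [12 3 12 / 7 12 6 / 9 5 2]. Elementwise product with the kernel and sum: 12·1 + 7·-1 + 12·-1 + 6·1 + 9·2 + 2·1.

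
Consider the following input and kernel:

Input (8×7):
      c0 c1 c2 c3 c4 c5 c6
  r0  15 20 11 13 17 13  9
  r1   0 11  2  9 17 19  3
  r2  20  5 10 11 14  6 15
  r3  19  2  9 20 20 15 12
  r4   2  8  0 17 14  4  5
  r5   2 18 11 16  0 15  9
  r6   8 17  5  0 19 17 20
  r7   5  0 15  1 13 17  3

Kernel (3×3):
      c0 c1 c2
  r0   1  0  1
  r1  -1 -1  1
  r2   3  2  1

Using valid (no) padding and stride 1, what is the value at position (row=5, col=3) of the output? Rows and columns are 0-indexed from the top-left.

75

The receptive field on the input at this output position is [16 0 15 / 0 19 17 / 1 13 17]. Elementwise product with the kernel and sum: 16·1 + 15·1 + 0·-1 + 19·-1 + 17·1 + 1·3 + 13·2 + 17·1.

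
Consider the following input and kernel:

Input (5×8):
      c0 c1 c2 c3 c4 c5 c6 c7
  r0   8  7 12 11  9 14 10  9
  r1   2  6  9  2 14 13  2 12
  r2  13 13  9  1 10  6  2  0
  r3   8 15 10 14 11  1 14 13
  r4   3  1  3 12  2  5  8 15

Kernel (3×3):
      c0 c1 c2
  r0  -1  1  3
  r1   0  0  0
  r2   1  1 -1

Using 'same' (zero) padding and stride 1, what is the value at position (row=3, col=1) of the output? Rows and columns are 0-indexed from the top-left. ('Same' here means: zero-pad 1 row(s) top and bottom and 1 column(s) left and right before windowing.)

28

The receptive field on the zero-padded input at this output position is [13 13 9 / 8 15 10 / 3 1 3]. Elementwise product with the kernel and sum: 13·-1 + 13·1 + 9·3 + 3·1 + 1·1 + 3·-1.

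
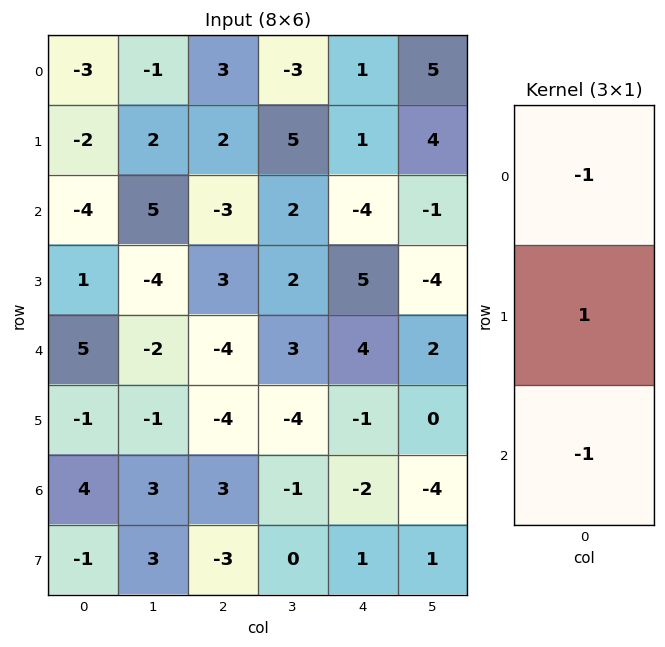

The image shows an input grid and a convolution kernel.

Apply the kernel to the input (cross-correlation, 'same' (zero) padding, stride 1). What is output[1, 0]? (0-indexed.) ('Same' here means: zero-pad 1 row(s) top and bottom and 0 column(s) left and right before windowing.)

The receptive field on the zero-padded input at this output position is [-3 / -2 / -4]. Elementwise product with the kernel and sum: -3·-1 + -2·1 + -4·-1.

5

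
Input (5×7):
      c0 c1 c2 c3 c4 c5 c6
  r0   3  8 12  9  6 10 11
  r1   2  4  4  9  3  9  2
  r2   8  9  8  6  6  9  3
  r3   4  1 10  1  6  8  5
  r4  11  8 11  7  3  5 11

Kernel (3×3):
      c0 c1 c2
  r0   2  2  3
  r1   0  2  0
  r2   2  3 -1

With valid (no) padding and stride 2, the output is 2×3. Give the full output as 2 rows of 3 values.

Output[0,0]: The receptive field on the input at this output position is [3 8 12 / 2 4 4 / 8 9 8]. Elementwise product with the kernel and sum: 3·2 + 8·2 + 12·3 + 4·2 + 8·2 + 9·3 + 8·-1.
Output[0,1]: The receptive field on the input at this output position is [12 9 6 / 4 9 3 / 8 6 6]. Elementwise product with the kernel and sum: 12·2 + 9·2 + 6·3 + 9·2 + 8·2 + 6·3 + 6·-1.

101 106 119
95 88 65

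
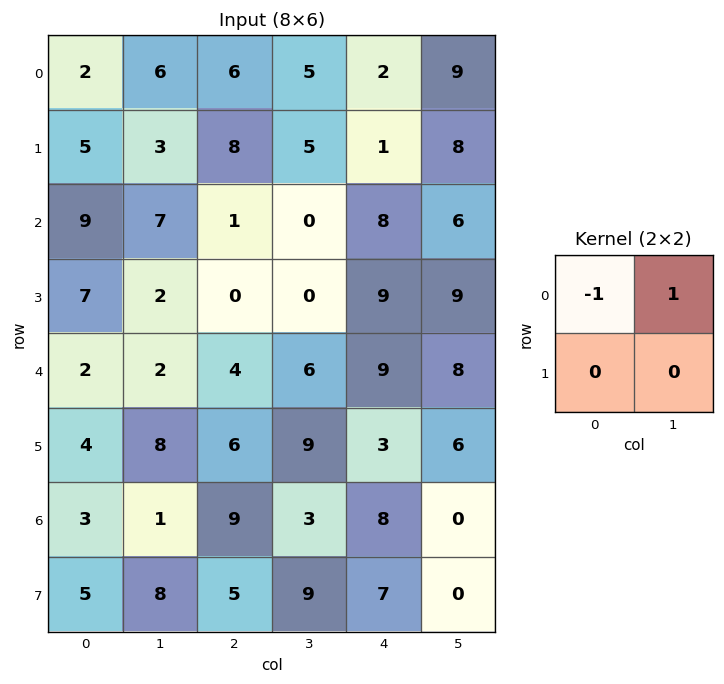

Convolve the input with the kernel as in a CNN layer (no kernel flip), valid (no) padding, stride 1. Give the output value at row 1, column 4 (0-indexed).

The receptive field on the input at this output position is [1 8 / 8 6]. Elementwise product with the kernel and sum: 1·-1 + 8·1.

7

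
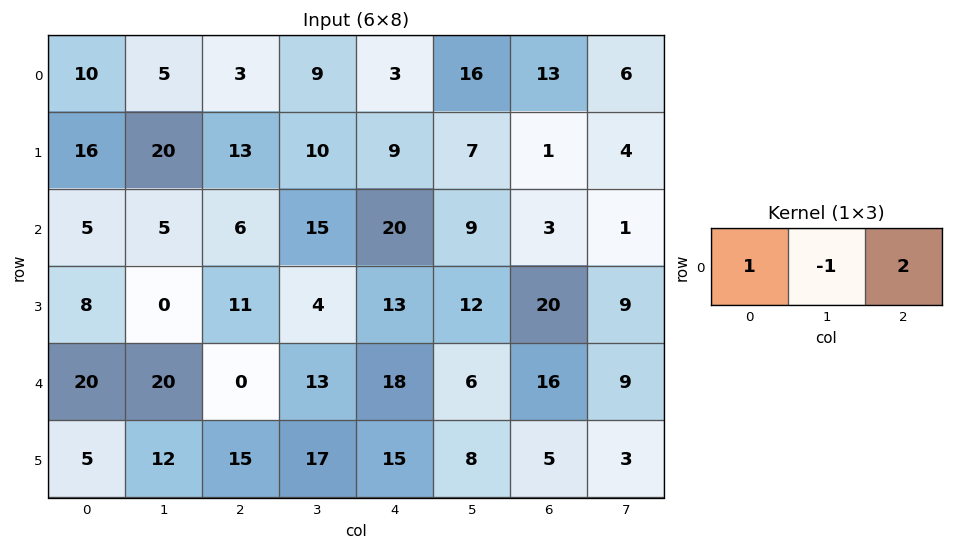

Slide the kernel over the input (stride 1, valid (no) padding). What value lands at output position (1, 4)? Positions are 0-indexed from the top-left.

4

The receptive field on the input at this output position is [9 7 1]. Elementwise product with the kernel and sum: 9·1 + 7·-1 + 1·2.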